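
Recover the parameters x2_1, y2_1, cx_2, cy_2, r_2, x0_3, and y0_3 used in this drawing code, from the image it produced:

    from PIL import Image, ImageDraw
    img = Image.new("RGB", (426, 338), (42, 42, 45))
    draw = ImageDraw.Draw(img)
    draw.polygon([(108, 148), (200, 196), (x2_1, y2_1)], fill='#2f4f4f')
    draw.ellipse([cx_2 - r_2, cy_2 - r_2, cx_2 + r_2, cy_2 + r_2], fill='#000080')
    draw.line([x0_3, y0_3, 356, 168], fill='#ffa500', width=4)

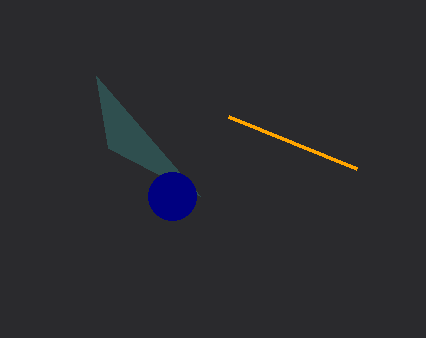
x2_1 = 96; y2_1 = 76; cx_2 = 172; cy_2 = 196; r_2 = 24; x0_3 = 228; y0_3 = 116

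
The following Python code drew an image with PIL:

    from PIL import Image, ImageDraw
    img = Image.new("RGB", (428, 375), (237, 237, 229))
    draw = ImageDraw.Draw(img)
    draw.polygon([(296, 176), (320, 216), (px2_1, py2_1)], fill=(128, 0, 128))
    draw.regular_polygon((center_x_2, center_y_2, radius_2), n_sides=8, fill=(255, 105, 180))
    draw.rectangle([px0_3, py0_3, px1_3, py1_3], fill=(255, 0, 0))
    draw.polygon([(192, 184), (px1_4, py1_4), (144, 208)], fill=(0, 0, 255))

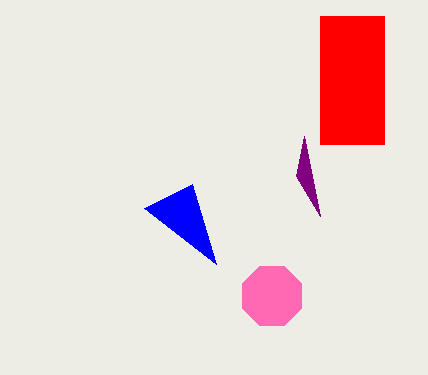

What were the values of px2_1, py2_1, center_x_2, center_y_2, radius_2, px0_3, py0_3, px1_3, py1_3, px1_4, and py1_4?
px2_1 = 304, py2_1 = 136, center_x_2 = 272, center_y_2 = 296, radius_2 = 32, px0_3 = 320, py0_3 = 16, px1_3 = 384, py1_3 = 144, px1_4 = 216, py1_4 = 264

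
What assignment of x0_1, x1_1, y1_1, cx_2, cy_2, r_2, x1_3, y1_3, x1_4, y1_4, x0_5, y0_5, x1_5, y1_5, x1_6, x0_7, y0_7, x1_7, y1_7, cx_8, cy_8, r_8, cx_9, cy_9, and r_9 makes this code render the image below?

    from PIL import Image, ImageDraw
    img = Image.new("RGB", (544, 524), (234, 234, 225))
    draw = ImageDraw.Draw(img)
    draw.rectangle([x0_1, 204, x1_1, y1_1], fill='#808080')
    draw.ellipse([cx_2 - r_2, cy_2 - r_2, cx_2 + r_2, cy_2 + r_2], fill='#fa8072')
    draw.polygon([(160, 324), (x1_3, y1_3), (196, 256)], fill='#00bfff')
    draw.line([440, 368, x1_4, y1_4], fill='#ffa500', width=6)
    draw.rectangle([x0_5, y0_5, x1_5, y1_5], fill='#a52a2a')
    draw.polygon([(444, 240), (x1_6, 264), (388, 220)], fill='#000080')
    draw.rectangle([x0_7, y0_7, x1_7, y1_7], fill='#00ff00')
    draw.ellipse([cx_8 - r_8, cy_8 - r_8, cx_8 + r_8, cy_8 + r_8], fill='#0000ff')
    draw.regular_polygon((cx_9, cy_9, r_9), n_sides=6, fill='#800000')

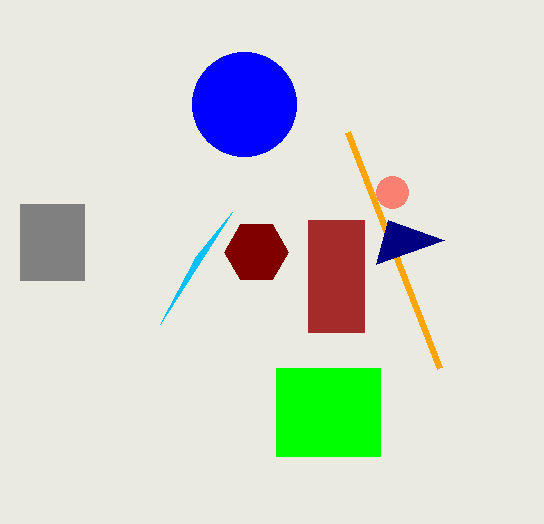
x0_1 = 20, x1_1 = 84, y1_1 = 280, cx_2 = 392, cy_2 = 192, r_2 = 16, x1_3 = 232, y1_3 = 212, x1_4 = 348, y1_4 = 132, x0_5 = 308, y0_5 = 220, x1_5 = 364, y1_5 = 332, x1_6 = 376, x0_7 = 276, y0_7 = 368, x1_7 = 380, y1_7 = 456, cx_8 = 244, cy_8 = 104, r_8 = 52, cx_9 = 256, cy_9 = 252, r_9 = 32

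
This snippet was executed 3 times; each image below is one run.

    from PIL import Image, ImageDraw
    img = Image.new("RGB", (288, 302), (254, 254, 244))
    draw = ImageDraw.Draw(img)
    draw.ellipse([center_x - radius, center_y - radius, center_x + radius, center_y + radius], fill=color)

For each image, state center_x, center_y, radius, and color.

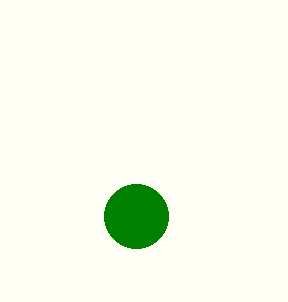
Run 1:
center_x = 136
center_y = 216
radius = 32
color = 'green'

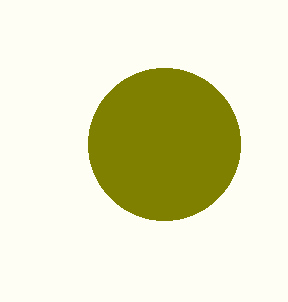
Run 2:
center_x = 164, center_y = 144, radius = 76, color = 'olive'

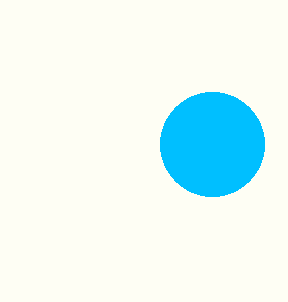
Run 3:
center_x = 212
center_y = 144
radius = 52
color = 'deepskyblue'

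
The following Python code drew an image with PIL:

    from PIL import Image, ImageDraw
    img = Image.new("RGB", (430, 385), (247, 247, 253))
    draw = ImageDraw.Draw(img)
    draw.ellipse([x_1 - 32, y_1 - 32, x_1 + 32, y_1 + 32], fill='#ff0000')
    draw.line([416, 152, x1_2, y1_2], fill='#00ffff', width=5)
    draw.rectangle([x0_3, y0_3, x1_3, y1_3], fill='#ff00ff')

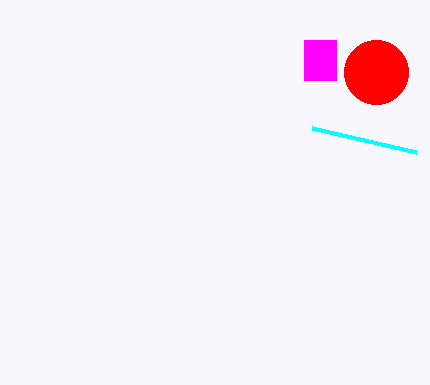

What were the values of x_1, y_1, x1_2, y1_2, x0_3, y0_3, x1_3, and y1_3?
x_1 = 376, y_1 = 72, x1_2 = 312, y1_2 = 128, x0_3 = 304, y0_3 = 40, x1_3 = 336, y1_3 = 80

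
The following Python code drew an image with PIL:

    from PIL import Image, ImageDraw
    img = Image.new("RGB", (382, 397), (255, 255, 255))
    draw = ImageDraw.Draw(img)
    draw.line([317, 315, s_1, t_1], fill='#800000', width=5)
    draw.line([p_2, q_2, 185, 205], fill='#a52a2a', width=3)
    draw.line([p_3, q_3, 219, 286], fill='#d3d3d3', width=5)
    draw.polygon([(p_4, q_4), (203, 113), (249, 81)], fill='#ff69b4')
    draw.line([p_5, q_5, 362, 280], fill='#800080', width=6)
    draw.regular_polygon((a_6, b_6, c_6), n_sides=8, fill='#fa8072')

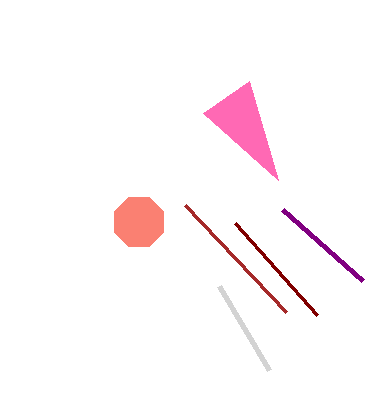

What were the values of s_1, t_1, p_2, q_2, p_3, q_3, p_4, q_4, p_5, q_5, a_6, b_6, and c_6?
s_1 = 235; t_1 = 223; p_2 = 286; q_2 = 312; p_3 = 269; q_3 = 370; p_4 = 278; q_4 = 180; p_5 = 282; q_5 = 209; a_6 = 139; b_6 = 222; c_6 = 27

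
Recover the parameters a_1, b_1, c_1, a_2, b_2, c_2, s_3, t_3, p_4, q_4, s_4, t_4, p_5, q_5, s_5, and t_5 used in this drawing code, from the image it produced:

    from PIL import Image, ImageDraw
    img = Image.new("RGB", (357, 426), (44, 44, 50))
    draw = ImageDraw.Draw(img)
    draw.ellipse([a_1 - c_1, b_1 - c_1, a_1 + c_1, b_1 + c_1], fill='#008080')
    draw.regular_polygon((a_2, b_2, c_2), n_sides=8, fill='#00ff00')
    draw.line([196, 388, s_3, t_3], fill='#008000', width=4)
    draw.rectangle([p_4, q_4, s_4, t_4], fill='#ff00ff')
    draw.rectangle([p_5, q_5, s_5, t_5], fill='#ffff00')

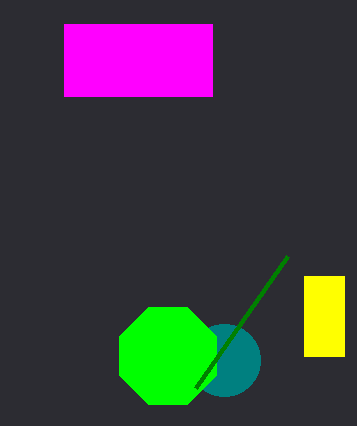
a_1 = 224, b_1 = 360, c_1 = 36, a_2 = 168, b_2 = 356, c_2 = 52, s_3 = 288, t_3 = 256, p_4 = 64, q_4 = 24, s_4 = 212, t_4 = 96, p_5 = 304, q_5 = 276, s_5 = 344, t_5 = 356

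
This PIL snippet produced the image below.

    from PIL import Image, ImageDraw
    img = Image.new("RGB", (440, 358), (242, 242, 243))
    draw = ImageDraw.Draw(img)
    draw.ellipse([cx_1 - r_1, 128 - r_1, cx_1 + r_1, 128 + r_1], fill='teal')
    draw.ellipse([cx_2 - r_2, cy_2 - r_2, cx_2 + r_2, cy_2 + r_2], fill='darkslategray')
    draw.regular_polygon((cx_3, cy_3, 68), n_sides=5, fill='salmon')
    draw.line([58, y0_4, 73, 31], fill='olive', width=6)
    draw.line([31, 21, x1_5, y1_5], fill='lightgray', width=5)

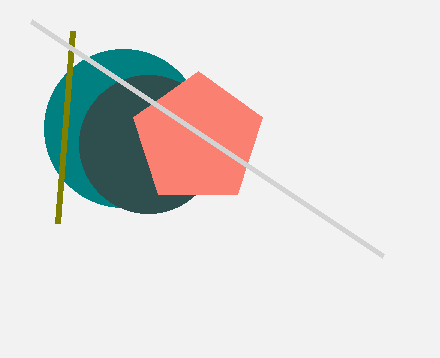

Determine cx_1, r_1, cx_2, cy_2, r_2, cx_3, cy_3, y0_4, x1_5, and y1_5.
cx_1 = 123
r_1 = 79
cx_2 = 148
cy_2 = 144
r_2 = 69
cx_3 = 198
cy_3 = 139
y0_4 = 223
x1_5 = 383
y1_5 = 256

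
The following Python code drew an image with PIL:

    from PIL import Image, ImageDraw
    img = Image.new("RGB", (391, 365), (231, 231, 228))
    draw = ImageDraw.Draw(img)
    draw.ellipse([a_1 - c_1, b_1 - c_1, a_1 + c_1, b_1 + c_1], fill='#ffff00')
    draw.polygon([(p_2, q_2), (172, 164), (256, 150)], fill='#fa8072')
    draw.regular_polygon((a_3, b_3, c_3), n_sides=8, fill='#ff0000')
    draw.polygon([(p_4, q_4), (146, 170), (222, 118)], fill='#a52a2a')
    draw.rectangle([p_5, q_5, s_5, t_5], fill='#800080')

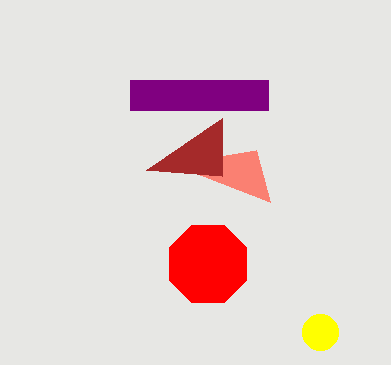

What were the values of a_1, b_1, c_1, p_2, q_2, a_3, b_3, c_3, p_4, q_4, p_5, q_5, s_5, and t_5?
a_1 = 320; b_1 = 332; c_1 = 18; p_2 = 270; q_2 = 202; a_3 = 208; b_3 = 264; c_3 = 42; p_4 = 222; q_4 = 176; p_5 = 130; q_5 = 80; s_5 = 268; t_5 = 110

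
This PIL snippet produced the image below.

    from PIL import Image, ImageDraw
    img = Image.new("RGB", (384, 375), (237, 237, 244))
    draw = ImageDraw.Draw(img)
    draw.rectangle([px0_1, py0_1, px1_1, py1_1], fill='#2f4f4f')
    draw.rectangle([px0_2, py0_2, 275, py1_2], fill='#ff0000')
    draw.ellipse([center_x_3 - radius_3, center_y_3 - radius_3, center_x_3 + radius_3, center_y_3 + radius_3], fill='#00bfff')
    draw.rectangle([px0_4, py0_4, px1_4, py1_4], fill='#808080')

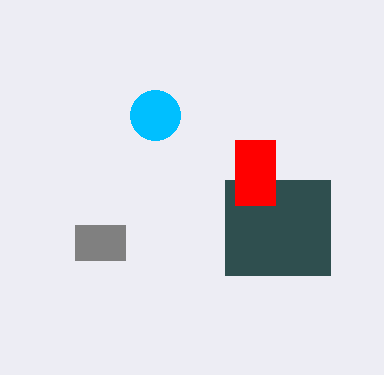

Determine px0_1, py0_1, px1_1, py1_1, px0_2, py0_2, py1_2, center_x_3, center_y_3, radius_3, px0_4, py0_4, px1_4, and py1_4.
px0_1 = 225; py0_1 = 180; px1_1 = 330; py1_1 = 275; px0_2 = 235; py0_2 = 140; py1_2 = 205; center_x_3 = 155; center_y_3 = 115; radius_3 = 25; px0_4 = 75; py0_4 = 225; px1_4 = 125; py1_4 = 260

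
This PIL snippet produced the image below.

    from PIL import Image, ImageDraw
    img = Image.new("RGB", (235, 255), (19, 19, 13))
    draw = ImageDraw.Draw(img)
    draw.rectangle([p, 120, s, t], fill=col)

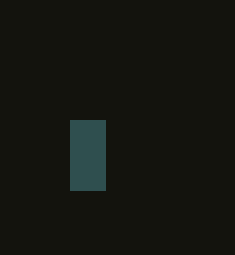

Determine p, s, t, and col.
p = 70
s = 105
t = 190
col = 'darkslategray'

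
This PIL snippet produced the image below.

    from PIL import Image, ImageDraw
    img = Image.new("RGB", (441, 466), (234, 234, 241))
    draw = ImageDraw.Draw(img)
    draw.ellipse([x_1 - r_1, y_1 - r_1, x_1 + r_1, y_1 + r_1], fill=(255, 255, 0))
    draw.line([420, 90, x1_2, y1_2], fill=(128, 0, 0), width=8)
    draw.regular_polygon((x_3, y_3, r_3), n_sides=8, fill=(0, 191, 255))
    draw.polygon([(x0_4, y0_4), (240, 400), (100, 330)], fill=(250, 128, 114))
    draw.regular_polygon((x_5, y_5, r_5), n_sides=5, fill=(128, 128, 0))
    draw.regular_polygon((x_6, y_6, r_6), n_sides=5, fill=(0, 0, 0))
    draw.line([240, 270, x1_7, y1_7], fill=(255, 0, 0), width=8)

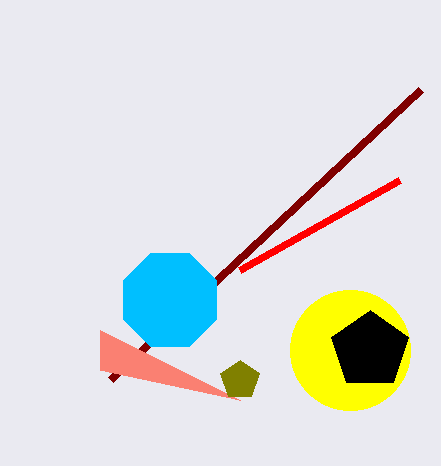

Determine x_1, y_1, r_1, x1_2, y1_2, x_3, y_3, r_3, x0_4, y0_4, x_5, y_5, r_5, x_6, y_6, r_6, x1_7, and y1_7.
x_1 = 350, y_1 = 350, r_1 = 60, x1_2 = 110, y1_2 = 380, x_3 = 170, y_3 = 300, r_3 = 50, x0_4 = 100, y0_4 = 370, x_5 = 240, y_5 = 380, r_5 = 20, x_6 = 370, y_6 = 350, r_6 = 40, x1_7 = 400, y1_7 = 180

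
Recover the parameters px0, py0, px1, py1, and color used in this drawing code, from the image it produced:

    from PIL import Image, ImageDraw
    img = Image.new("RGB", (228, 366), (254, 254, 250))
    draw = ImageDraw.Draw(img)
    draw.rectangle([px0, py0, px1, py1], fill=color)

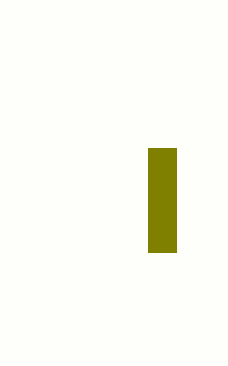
px0 = 148; py0 = 148; px1 = 176; py1 = 252; color = 'olive'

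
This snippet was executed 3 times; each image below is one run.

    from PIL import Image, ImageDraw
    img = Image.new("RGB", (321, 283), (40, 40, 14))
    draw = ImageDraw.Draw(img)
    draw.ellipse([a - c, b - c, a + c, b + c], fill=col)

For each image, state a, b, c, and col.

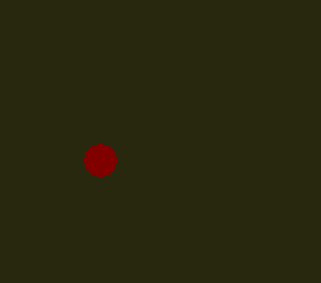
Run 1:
a = 100
b = 160
c = 16
col = 'maroon'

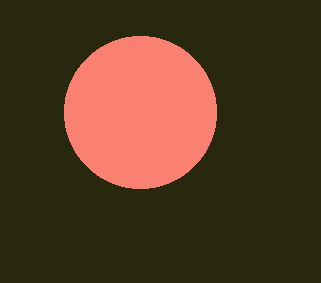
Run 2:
a = 140; b = 112; c = 76; col = 'salmon'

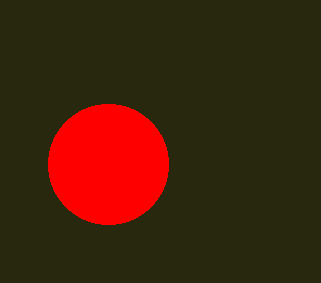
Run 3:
a = 108; b = 164; c = 60; col = 'red'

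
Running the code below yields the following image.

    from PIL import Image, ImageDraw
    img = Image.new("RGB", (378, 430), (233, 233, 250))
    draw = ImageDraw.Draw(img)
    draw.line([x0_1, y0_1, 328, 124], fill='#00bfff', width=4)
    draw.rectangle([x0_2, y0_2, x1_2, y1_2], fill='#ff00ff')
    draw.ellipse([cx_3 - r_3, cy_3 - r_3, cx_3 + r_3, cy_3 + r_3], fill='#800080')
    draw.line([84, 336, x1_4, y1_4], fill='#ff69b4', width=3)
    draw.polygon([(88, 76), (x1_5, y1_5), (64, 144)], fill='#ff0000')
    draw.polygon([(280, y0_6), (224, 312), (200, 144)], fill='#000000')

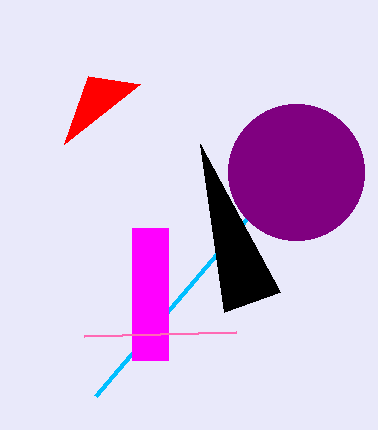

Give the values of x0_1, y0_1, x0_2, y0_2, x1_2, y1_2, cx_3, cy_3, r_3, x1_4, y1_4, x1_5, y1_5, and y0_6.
x0_1 = 96; y0_1 = 396; x0_2 = 132; y0_2 = 228; x1_2 = 168; y1_2 = 360; cx_3 = 296; cy_3 = 172; r_3 = 68; x1_4 = 236; y1_4 = 332; x1_5 = 140; y1_5 = 84; y0_6 = 292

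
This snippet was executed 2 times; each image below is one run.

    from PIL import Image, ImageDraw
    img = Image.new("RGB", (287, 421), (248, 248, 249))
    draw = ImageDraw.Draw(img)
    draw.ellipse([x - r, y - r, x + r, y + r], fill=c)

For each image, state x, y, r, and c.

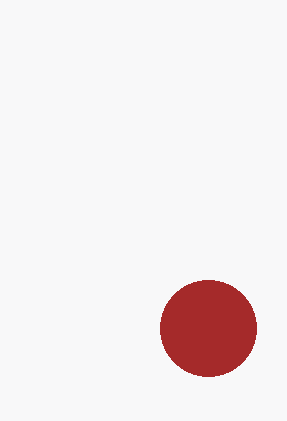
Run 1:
x = 208, y = 328, r = 48, c = 'brown'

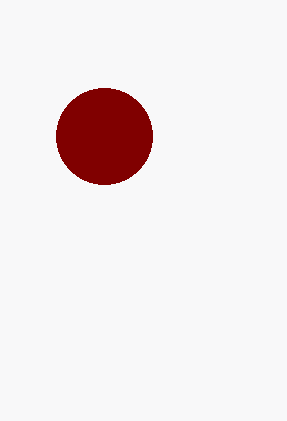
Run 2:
x = 104, y = 136, r = 48, c = 'maroon'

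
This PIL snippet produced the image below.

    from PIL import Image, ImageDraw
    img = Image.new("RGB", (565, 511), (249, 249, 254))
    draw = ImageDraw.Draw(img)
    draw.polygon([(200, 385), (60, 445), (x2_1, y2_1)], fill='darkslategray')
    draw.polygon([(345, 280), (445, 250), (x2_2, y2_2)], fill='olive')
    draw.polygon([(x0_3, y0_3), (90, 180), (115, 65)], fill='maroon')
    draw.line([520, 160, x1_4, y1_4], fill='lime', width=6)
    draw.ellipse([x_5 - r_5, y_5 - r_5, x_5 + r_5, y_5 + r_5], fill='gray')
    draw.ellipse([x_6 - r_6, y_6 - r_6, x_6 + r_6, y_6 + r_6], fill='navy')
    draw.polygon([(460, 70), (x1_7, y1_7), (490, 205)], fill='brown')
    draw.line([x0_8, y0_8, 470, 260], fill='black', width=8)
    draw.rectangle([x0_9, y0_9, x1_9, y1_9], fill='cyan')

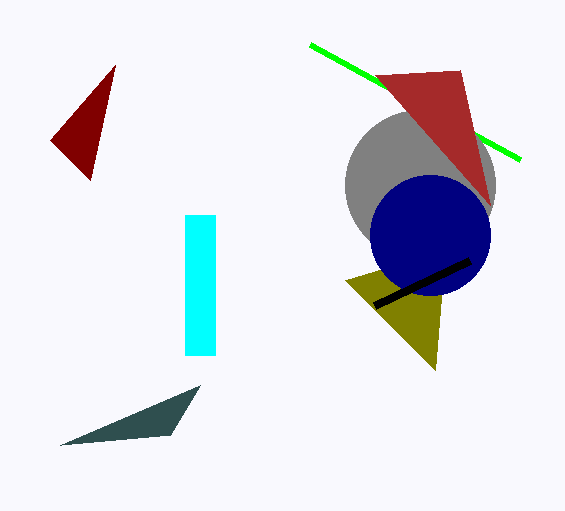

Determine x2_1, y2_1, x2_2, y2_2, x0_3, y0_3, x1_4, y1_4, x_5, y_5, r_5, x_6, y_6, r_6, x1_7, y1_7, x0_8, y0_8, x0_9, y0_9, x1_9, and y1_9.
x2_1 = 170, y2_1 = 435, x2_2 = 435, y2_2 = 370, x0_3 = 50, y0_3 = 140, x1_4 = 310, y1_4 = 45, x_5 = 420, y_5 = 185, r_5 = 75, x_6 = 430, y_6 = 235, r_6 = 60, x1_7 = 375, y1_7 = 75, x0_8 = 375, y0_8 = 305, x0_9 = 185, y0_9 = 215, x1_9 = 215, y1_9 = 355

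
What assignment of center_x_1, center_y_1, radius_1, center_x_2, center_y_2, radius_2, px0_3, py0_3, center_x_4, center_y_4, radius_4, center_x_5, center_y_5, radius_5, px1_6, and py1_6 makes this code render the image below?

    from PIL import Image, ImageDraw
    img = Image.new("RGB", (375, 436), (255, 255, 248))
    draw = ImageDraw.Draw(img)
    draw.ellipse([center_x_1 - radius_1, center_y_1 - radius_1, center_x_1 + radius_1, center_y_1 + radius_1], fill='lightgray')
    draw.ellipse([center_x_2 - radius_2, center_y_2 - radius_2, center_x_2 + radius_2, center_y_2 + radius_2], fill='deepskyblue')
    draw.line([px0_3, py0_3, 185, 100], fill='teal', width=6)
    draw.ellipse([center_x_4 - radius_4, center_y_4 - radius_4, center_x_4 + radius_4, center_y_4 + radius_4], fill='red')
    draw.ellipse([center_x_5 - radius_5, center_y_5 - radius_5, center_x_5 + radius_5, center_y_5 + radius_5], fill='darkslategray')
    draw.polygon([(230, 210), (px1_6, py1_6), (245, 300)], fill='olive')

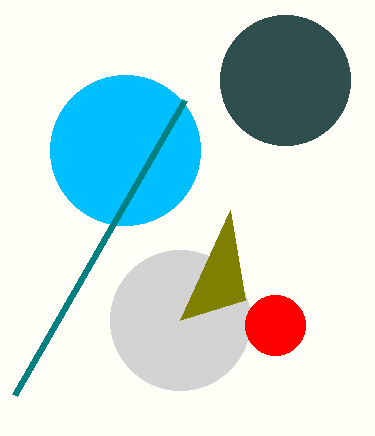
center_x_1 = 180; center_y_1 = 320; radius_1 = 70; center_x_2 = 125; center_y_2 = 150; radius_2 = 75; px0_3 = 15; py0_3 = 395; center_x_4 = 275; center_y_4 = 325; radius_4 = 30; center_x_5 = 285; center_y_5 = 80; radius_5 = 65; px1_6 = 180; py1_6 = 320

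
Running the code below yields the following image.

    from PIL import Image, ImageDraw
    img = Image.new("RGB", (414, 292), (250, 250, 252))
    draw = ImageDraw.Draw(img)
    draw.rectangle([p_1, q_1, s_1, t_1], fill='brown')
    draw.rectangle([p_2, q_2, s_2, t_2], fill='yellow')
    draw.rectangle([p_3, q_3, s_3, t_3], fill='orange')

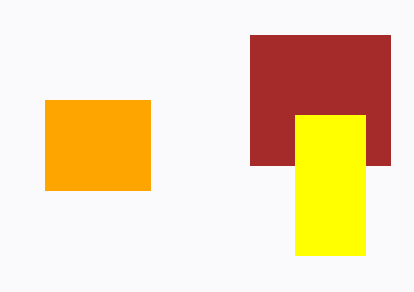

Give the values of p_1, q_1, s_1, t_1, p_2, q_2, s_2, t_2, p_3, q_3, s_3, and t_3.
p_1 = 250, q_1 = 35, s_1 = 390, t_1 = 165, p_2 = 295, q_2 = 115, s_2 = 365, t_2 = 255, p_3 = 45, q_3 = 100, s_3 = 150, t_3 = 190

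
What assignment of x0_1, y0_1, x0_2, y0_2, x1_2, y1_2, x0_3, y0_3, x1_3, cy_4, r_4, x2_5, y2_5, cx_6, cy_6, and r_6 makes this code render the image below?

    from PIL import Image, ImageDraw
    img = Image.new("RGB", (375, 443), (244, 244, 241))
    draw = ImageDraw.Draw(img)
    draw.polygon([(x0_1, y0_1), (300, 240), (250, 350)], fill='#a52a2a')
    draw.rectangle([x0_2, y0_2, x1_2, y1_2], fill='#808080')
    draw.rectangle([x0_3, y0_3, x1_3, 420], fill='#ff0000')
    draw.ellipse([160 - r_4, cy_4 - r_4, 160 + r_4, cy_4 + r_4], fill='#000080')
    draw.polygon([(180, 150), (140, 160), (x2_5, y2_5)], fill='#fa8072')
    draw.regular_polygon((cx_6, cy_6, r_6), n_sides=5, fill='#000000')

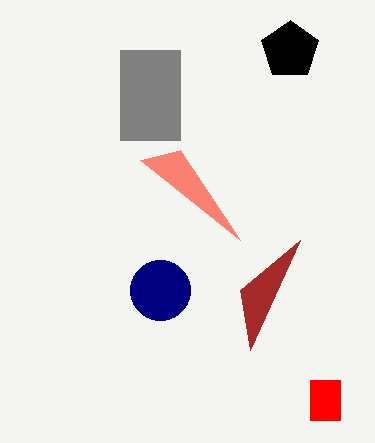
x0_1 = 240; y0_1 = 290; x0_2 = 120; y0_2 = 50; x1_2 = 180; y1_2 = 140; x0_3 = 310; y0_3 = 380; x1_3 = 340; cy_4 = 290; r_4 = 30; x2_5 = 240; y2_5 = 240; cx_6 = 290; cy_6 = 50; r_6 = 30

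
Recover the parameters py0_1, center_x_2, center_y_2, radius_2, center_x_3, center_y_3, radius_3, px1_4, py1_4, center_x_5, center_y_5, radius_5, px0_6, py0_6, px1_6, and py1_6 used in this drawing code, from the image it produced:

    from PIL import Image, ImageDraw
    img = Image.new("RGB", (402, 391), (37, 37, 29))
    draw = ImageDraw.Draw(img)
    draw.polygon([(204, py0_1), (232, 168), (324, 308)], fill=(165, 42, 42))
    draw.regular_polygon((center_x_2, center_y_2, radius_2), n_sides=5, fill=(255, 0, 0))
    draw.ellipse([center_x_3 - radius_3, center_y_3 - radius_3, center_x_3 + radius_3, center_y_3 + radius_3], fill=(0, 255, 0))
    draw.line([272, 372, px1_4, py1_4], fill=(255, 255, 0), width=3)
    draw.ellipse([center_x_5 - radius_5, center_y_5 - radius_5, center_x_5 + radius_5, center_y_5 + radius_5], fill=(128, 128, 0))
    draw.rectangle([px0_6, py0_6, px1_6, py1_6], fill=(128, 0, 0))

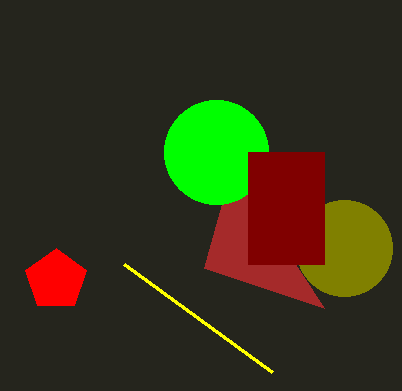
py0_1 = 268, center_x_2 = 56, center_y_2 = 280, radius_2 = 32, center_x_3 = 216, center_y_3 = 152, radius_3 = 52, px1_4 = 124, py1_4 = 264, center_x_5 = 344, center_y_5 = 248, radius_5 = 48, px0_6 = 248, py0_6 = 152, px1_6 = 324, py1_6 = 264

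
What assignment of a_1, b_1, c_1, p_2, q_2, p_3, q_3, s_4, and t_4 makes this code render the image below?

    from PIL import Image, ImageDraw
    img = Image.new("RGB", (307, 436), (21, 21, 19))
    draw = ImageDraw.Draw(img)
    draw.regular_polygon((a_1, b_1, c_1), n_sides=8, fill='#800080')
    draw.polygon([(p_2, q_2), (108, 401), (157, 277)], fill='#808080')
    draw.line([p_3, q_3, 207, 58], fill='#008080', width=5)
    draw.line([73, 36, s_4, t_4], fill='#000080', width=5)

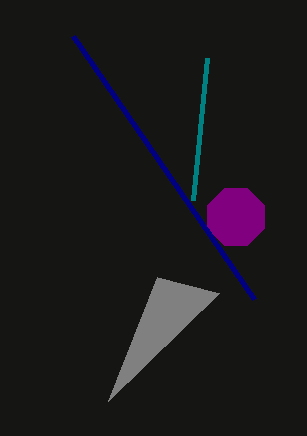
a_1 = 236, b_1 = 217, c_1 = 31, p_2 = 219, q_2 = 293, p_3 = 193, q_3 = 200, s_4 = 254, t_4 = 299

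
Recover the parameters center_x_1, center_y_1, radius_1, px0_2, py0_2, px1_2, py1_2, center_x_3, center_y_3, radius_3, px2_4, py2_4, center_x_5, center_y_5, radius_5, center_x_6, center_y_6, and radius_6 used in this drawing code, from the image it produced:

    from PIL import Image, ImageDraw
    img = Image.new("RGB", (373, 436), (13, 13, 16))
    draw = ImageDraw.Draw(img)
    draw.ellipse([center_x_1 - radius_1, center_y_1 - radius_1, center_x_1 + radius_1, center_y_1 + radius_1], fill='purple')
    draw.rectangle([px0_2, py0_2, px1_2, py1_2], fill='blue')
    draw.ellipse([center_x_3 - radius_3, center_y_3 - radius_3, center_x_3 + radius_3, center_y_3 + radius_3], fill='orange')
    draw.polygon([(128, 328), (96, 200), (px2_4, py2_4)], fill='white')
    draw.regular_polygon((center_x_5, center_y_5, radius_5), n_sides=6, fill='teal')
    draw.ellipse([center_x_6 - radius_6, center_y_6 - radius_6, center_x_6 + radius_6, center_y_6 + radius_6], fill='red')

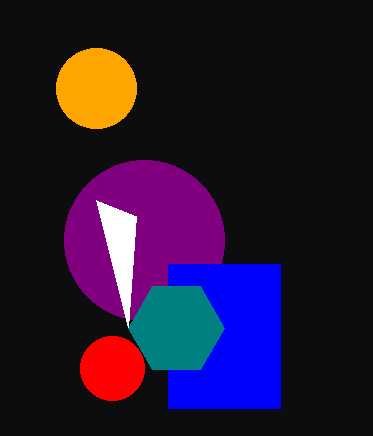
center_x_1 = 144; center_y_1 = 240; radius_1 = 80; px0_2 = 168; py0_2 = 264; px1_2 = 280; py1_2 = 408; center_x_3 = 96; center_y_3 = 88; radius_3 = 40; px2_4 = 136; py2_4 = 216; center_x_5 = 176; center_y_5 = 328; radius_5 = 48; center_x_6 = 112; center_y_6 = 368; radius_6 = 32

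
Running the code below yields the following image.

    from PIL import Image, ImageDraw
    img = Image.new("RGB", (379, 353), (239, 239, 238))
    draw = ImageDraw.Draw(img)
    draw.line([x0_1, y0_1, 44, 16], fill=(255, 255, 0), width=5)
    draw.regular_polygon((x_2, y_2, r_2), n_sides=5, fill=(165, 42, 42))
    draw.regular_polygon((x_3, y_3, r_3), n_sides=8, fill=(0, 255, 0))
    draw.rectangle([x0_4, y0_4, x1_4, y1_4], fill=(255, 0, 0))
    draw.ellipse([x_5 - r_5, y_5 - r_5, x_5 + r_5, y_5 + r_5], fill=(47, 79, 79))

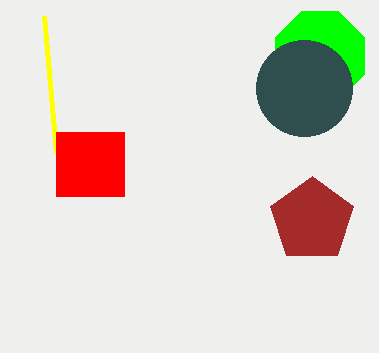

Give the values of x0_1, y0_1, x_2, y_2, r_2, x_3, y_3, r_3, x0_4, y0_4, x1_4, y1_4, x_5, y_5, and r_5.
x0_1 = 56; y0_1 = 152; x_2 = 312; y_2 = 220; r_2 = 44; x_3 = 320; y_3 = 56; r_3 = 48; x0_4 = 56; y0_4 = 132; x1_4 = 124; y1_4 = 196; x_5 = 304; y_5 = 88; r_5 = 48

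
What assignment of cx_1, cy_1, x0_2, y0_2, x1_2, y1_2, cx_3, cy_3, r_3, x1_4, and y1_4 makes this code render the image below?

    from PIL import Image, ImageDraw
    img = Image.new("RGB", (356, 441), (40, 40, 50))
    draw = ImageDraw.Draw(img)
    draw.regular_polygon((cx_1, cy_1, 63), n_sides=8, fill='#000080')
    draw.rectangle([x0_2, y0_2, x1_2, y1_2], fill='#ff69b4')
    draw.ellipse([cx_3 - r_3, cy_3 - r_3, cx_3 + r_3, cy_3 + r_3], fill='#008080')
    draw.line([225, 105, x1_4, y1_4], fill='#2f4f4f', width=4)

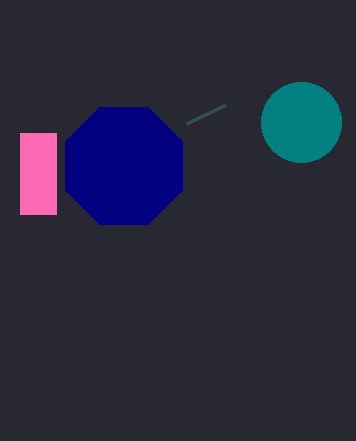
cx_1 = 124, cy_1 = 166, x0_2 = 20, y0_2 = 133, x1_2 = 56, y1_2 = 214, cx_3 = 301, cy_3 = 122, r_3 = 40, x1_4 = 186, y1_4 = 124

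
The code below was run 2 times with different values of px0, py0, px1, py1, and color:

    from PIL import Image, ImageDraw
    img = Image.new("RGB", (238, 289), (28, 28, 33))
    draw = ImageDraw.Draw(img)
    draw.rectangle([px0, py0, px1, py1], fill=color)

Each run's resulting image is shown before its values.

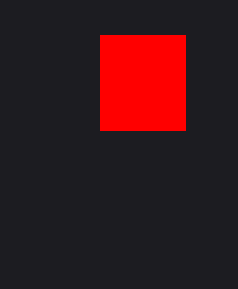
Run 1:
px0 = 100
py0 = 35
px1 = 185
py1 = 130
color = 'red'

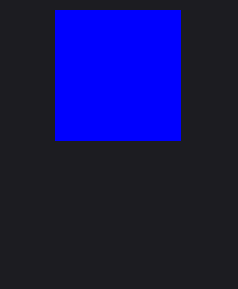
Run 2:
px0 = 55, py0 = 10, px1 = 180, py1 = 140, color = 'blue'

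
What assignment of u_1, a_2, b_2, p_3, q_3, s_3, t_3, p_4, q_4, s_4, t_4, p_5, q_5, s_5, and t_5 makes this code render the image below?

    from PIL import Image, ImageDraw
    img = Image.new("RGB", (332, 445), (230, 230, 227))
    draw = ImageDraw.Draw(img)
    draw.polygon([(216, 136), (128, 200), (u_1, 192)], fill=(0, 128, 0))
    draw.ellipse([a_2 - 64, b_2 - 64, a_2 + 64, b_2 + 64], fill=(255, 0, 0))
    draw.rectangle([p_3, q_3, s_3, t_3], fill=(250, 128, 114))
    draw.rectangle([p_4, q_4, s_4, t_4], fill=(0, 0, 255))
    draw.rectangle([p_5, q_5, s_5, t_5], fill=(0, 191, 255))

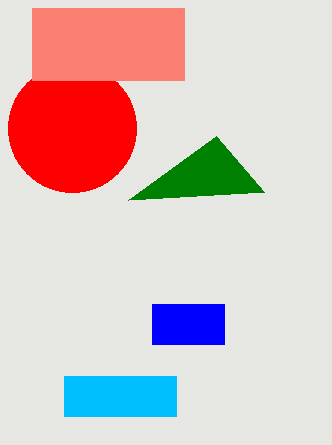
u_1 = 264, a_2 = 72, b_2 = 128, p_3 = 32, q_3 = 8, s_3 = 184, t_3 = 80, p_4 = 152, q_4 = 304, s_4 = 224, t_4 = 344, p_5 = 64, q_5 = 376, s_5 = 176, t_5 = 416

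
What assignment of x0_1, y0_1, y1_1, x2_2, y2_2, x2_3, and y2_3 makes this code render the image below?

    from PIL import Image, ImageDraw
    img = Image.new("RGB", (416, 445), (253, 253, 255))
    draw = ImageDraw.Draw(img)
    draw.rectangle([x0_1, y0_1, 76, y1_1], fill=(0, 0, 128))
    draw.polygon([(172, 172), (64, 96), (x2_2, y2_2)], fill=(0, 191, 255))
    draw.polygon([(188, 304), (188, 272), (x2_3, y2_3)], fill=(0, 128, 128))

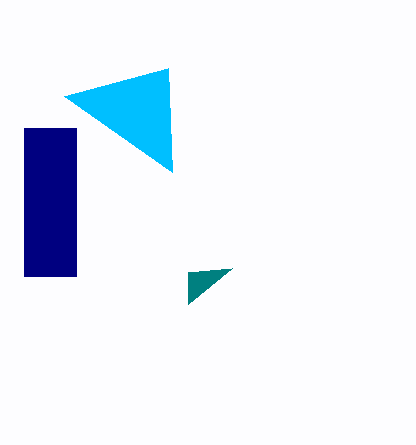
x0_1 = 24, y0_1 = 128, y1_1 = 276, x2_2 = 168, y2_2 = 68, x2_3 = 232, y2_3 = 268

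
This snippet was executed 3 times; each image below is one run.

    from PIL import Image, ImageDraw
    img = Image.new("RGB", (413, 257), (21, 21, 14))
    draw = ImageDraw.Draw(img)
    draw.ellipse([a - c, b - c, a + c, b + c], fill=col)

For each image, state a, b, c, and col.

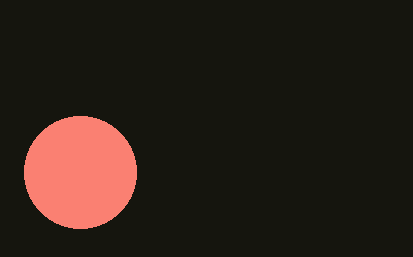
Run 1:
a = 80, b = 172, c = 56, col = 'salmon'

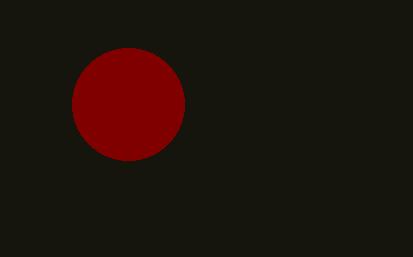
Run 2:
a = 128, b = 104, c = 56, col = 'maroon'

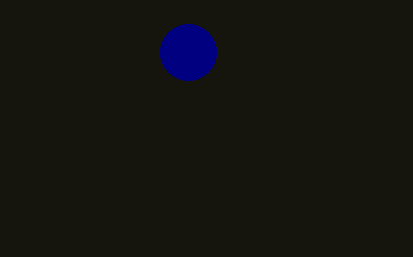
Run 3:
a = 188, b = 52, c = 28, col = 'navy'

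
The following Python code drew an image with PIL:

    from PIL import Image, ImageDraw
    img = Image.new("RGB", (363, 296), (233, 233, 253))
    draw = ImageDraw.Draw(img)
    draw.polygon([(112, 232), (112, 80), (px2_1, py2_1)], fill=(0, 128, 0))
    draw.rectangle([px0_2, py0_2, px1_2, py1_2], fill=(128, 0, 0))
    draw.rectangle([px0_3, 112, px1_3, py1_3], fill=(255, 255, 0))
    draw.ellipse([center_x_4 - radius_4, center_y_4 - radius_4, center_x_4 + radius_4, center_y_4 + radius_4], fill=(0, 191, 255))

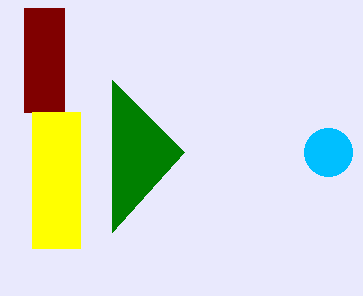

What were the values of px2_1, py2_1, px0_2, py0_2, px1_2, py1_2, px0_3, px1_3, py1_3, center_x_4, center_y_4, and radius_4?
px2_1 = 184
py2_1 = 152
px0_2 = 24
py0_2 = 8
px1_2 = 64
py1_2 = 112
px0_3 = 32
px1_3 = 80
py1_3 = 248
center_x_4 = 328
center_y_4 = 152
radius_4 = 24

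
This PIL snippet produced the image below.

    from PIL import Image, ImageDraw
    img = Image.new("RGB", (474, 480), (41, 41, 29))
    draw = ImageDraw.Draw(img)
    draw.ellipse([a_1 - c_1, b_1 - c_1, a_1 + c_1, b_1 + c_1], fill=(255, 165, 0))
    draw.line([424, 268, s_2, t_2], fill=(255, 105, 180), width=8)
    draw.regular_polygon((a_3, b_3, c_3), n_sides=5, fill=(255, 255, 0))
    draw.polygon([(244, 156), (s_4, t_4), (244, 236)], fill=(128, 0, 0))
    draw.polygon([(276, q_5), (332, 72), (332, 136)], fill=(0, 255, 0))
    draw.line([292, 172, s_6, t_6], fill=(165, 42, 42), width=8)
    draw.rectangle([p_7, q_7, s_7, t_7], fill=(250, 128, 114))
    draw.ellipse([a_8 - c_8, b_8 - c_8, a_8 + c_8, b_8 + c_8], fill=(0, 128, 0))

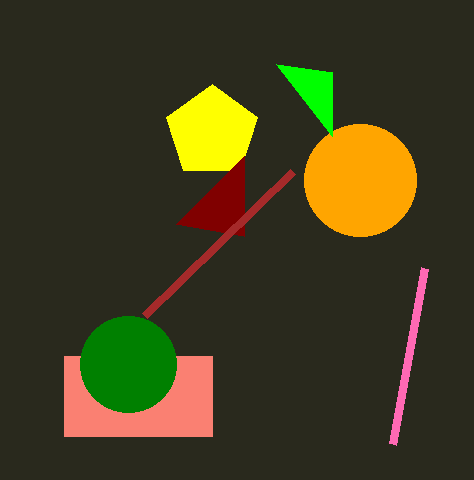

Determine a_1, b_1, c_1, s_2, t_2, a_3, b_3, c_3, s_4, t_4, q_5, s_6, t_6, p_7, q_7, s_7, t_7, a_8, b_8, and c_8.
a_1 = 360; b_1 = 180; c_1 = 56; s_2 = 392; t_2 = 444; a_3 = 212; b_3 = 132; c_3 = 48; s_4 = 176; t_4 = 224; q_5 = 64; s_6 = 144; t_6 = 316; p_7 = 64; q_7 = 356; s_7 = 212; t_7 = 436; a_8 = 128; b_8 = 364; c_8 = 48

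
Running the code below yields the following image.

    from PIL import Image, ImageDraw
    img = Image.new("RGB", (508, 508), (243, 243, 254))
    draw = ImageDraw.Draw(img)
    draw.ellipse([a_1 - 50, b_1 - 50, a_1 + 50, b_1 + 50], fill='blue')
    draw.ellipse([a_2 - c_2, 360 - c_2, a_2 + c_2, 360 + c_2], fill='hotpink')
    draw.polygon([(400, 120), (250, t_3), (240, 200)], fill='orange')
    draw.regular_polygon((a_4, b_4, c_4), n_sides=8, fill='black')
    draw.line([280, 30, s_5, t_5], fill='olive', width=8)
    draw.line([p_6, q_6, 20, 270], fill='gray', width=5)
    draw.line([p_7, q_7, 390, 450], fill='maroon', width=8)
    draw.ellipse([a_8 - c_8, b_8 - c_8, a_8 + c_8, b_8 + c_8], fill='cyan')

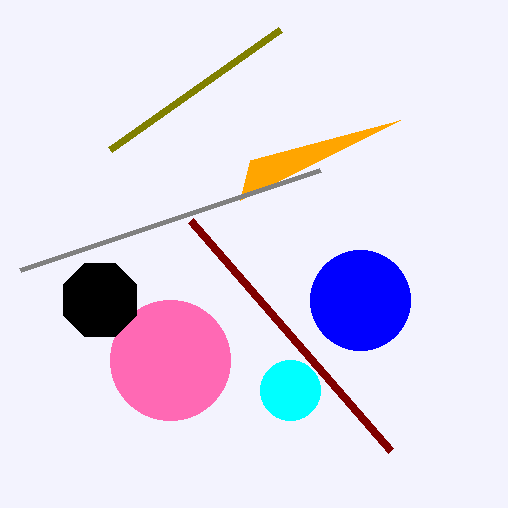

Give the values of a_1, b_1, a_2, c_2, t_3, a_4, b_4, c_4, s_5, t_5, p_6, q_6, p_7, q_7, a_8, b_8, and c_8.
a_1 = 360
b_1 = 300
a_2 = 170
c_2 = 60
t_3 = 160
a_4 = 100
b_4 = 300
c_4 = 40
s_5 = 110
t_5 = 150
p_6 = 320
q_6 = 170
p_7 = 190
q_7 = 220
a_8 = 290
b_8 = 390
c_8 = 30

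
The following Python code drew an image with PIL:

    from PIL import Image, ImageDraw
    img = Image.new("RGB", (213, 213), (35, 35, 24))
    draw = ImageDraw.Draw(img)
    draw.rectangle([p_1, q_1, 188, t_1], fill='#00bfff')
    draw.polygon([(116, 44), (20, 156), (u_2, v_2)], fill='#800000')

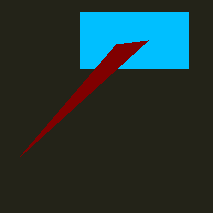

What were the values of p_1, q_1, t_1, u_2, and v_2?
p_1 = 80; q_1 = 12; t_1 = 68; u_2 = 148; v_2 = 40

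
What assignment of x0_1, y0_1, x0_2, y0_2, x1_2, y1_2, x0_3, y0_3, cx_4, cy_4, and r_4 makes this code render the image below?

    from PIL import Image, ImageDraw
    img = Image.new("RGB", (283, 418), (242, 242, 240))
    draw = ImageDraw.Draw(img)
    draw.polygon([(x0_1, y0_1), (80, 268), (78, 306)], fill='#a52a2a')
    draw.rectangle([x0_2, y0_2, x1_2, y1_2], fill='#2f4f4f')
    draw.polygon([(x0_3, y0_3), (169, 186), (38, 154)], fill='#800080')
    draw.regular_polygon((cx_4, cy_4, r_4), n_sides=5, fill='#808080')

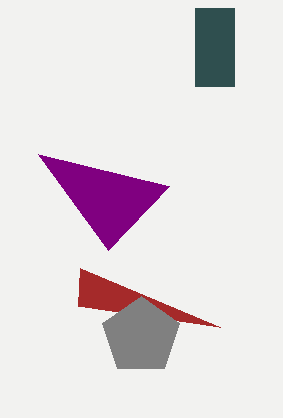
x0_1 = 220
y0_1 = 327
x0_2 = 195
y0_2 = 8
x1_2 = 234
y1_2 = 86
x0_3 = 108
y0_3 = 250
cx_4 = 141
cy_4 = 336
r_4 = 40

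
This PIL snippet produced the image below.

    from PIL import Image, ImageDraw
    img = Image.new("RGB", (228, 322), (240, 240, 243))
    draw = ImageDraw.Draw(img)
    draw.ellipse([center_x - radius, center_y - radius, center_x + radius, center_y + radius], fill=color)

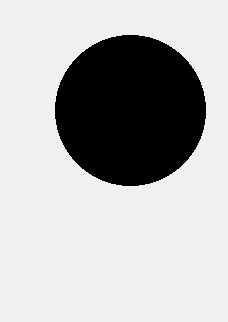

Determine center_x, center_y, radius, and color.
center_x = 130; center_y = 110; radius = 75; color = 'black'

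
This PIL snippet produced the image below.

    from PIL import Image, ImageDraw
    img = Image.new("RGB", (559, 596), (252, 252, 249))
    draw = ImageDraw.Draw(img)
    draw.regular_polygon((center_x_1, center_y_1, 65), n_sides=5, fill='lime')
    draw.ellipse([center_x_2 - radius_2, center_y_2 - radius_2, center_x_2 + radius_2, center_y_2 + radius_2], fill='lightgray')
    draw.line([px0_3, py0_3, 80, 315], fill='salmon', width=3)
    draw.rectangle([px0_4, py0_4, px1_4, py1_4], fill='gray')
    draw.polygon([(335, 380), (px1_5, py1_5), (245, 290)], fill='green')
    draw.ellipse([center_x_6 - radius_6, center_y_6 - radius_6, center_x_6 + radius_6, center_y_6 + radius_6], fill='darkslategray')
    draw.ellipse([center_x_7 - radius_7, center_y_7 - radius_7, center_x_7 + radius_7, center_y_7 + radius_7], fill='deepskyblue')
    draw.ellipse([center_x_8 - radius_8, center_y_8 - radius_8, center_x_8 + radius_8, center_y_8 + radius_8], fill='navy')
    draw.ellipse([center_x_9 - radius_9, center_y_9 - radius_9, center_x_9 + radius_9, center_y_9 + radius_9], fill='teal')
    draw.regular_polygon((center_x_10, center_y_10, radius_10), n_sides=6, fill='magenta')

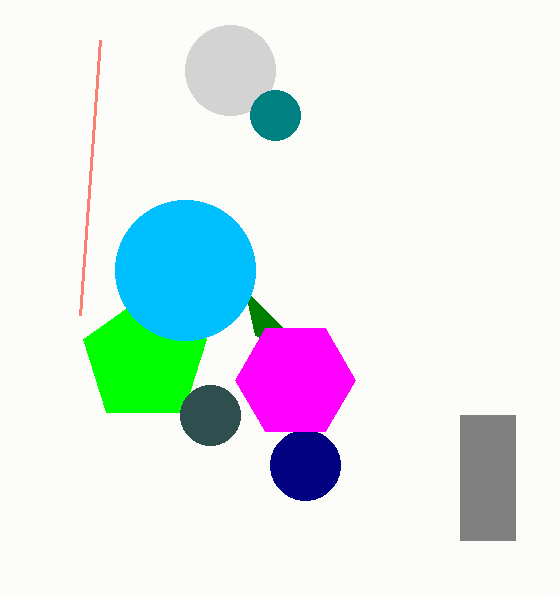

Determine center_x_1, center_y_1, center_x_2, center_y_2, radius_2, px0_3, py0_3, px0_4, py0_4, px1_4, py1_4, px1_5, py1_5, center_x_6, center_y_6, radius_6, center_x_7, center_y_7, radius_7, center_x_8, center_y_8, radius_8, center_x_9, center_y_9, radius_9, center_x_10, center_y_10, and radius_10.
center_x_1 = 145; center_y_1 = 360; center_x_2 = 230; center_y_2 = 70; radius_2 = 45; px0_3 = 100; py0_3 = 40; px0_4 = 460; py0_4 = 415; px1_4 = 515; py1_4 = 540; px1_5 = 255; py1_5 = 335; center_x_6 = 210; center_y_6 = 415; radius_6 = 30; center_x_7 = 185; center_y_7 = 270; radius_7 = 70; center_x_8 = 305; center_y_8 = 465; radius_8 = 35; center_x_9 = 275; center_y_9 = 115; radius_9 = 25; center_x_10 = 295; center_y_10 = 380; radius_10 = 60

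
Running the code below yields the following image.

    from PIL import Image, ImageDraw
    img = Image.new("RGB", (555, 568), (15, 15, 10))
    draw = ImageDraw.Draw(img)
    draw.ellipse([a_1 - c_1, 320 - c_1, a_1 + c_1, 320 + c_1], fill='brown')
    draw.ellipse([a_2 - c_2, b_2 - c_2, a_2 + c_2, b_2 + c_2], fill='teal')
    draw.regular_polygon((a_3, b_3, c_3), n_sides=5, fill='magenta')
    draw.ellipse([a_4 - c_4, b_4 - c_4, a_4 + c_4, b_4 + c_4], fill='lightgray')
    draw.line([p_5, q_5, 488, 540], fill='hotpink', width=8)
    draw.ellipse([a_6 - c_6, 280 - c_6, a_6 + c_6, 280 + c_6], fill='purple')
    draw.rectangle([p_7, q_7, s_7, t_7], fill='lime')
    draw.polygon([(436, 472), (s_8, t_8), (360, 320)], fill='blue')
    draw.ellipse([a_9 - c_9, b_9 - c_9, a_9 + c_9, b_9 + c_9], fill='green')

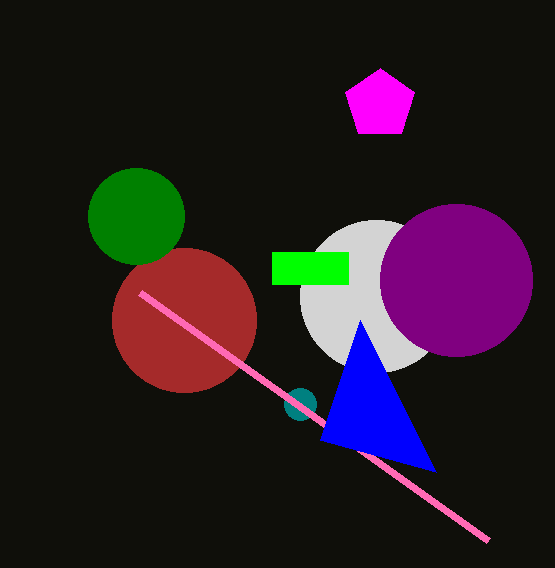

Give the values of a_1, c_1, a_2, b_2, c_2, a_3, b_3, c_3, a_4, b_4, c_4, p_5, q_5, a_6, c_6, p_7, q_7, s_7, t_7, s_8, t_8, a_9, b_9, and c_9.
a_1 = 184; c_1 = 72; a_2 = 300; b_2 = 404; c_2 = 16; a_3 = 380; b_3 = 104; c_3 = 36; a_4 = 376; b_4 = 296; c_4 = 76; p_5 = 140; q_5 = 292; a_6 = 456; c_6 = 76; p_7 = 272; q_7 = 252; s_7 = 348; t_7 = 284; s_8 = 320; t_8 = 440; a_9 = 136; b_9 = 216; c_9 = 48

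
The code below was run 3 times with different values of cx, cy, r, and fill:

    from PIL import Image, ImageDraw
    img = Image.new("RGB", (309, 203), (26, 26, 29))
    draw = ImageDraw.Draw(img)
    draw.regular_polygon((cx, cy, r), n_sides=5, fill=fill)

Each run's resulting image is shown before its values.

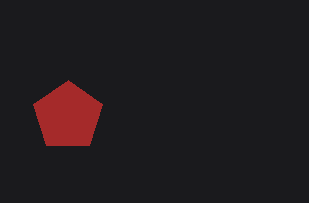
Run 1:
cx = 68, cy = 116, r = 36, fill = 'brown'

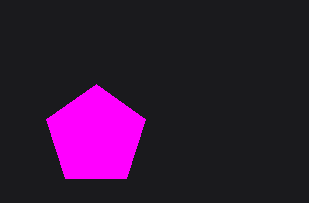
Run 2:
cx = 96, cy = 136, r = 52, fill = 'magenta'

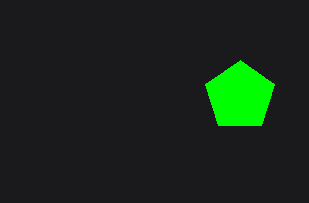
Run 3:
cx = 240; cy = 96; r = 36; fill = 'lime'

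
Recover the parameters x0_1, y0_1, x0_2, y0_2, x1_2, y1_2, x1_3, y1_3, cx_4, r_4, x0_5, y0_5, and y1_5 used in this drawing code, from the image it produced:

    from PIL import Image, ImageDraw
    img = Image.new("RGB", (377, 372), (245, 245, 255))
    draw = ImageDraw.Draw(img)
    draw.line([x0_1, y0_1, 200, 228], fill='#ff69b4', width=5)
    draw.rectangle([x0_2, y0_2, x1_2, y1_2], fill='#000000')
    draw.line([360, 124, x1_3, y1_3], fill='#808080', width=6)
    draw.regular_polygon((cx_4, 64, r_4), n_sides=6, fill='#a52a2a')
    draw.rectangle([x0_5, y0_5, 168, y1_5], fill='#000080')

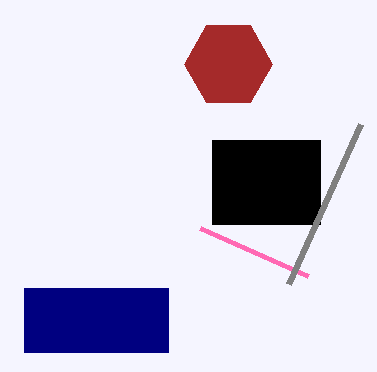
x0_1 = 308; y0_1 = 276; x0_2 = 212; y0_2 = 140; x1_2 = 320; y1_2 = 224; x1_3 = 288; y1_3 = 284; cx_4 = 228; r_4 = 44; x0_5 = 24; y0_5 = 288; y1_5 = 352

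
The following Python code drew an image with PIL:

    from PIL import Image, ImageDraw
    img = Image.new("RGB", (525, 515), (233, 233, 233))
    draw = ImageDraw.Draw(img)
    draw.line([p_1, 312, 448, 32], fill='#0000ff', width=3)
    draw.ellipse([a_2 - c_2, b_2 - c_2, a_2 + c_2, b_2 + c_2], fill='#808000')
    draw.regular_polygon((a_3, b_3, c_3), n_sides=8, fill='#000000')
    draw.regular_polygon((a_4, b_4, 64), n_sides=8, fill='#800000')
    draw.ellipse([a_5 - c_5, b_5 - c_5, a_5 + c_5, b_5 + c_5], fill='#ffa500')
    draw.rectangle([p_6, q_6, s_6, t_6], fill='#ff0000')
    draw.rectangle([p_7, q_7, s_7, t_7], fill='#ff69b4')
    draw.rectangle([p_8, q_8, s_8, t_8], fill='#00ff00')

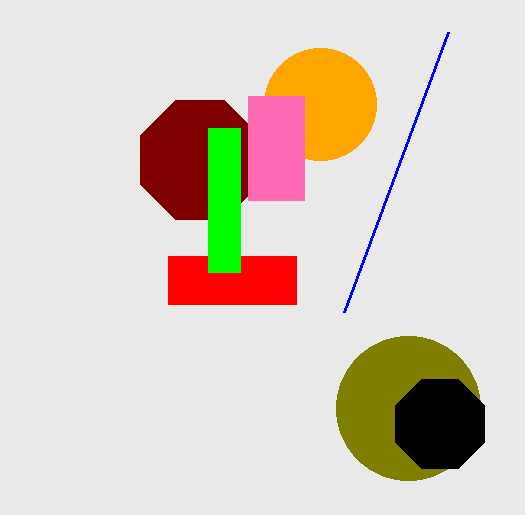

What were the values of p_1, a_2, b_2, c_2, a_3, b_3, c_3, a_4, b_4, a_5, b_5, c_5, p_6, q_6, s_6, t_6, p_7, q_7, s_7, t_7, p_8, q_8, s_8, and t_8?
p_1 = 344
a_2 = 408
b_2 = 408
c_2 = 72
a_3 = 440
b_3 = 424
c_3 = 48
a_4 = 200
b_4 = 160
a_5 = 320
b_5 = 104
c_5 = 56
p_6 = 168
q_6 = 256
s_6 = 296
t_6 = 304
p_7 = 248
q_7 = 96
s_7 = 304
t_7 = 200
p_8 = 208
q_8 = 128
s_8 = 240
t_8 = 272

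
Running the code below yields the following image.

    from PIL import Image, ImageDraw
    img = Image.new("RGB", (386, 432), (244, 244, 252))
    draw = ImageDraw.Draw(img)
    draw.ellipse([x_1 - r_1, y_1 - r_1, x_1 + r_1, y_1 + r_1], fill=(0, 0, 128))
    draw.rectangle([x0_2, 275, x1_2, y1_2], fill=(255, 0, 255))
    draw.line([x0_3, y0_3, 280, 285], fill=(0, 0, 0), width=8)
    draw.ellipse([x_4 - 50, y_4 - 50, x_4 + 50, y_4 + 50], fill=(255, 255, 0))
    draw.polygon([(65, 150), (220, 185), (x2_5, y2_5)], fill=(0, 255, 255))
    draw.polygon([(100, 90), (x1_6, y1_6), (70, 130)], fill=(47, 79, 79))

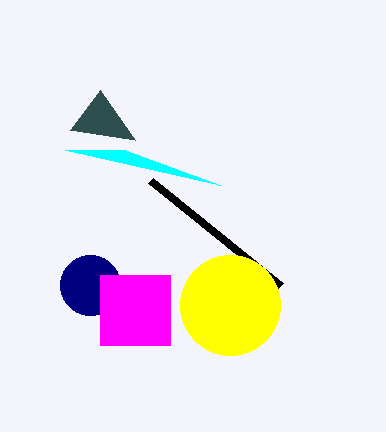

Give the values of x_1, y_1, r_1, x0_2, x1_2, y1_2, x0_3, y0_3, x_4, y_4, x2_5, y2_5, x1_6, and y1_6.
x_1 = 90, y_1 = 285, r_1 = 30, x0_2 = 100, x1_2 = 170, y1_2 = 345, x0_3 = 150, y0_3 = 180, x_4 = 230, y_4 = 305, x2_5 = 125, y2_5 = 150, x1_6 = 135, y1_6 = 140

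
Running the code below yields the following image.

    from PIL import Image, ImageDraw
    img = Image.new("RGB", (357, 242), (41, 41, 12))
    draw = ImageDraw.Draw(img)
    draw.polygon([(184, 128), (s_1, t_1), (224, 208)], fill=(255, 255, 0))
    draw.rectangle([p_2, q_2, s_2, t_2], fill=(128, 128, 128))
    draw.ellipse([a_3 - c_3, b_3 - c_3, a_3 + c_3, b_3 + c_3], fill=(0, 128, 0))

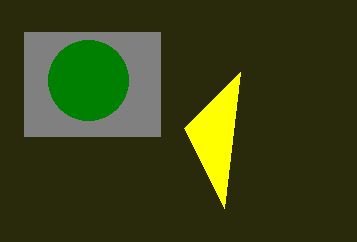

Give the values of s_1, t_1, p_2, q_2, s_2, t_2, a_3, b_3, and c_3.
s_1 = 240
t_1 = 72
p_2 = 24
q_2 = 32
s_2 = 160
t_2 = 136
a_3 = 88
b_3 = 80
c_3 = 40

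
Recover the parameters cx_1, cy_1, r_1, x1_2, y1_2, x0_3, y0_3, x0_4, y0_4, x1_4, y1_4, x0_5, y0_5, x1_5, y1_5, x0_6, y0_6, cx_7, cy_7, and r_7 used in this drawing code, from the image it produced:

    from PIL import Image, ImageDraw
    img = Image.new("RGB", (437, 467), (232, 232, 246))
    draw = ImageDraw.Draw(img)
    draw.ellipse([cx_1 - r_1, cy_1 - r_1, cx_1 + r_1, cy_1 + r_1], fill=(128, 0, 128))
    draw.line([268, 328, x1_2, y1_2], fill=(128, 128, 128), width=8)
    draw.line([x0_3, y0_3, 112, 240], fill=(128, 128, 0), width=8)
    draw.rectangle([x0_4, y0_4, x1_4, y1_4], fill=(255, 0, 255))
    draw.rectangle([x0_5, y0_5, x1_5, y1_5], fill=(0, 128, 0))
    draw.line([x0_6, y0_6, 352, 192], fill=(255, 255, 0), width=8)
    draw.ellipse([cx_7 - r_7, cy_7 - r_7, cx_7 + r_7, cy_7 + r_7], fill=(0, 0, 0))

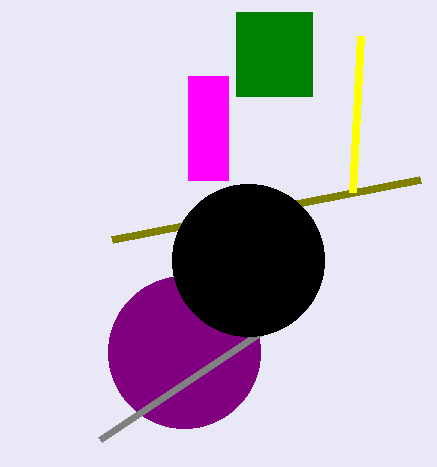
cx_1 = 184, cy_1 = 352, r_1 = 76, x1_2 = 100, y1_2 = 440, x0_3 = 420, y0_3 = 180, x0_4 = 188, y0_4 = 76, x1_4 = 228, y1_4 = 180, x0_5 = 236, y0_5 = 12, x1_5 = 312, y1_5 = 96, x0_6 = 360, y0_6 = 36, cx_7 = 248, cy_7 = 260, r_7 = 76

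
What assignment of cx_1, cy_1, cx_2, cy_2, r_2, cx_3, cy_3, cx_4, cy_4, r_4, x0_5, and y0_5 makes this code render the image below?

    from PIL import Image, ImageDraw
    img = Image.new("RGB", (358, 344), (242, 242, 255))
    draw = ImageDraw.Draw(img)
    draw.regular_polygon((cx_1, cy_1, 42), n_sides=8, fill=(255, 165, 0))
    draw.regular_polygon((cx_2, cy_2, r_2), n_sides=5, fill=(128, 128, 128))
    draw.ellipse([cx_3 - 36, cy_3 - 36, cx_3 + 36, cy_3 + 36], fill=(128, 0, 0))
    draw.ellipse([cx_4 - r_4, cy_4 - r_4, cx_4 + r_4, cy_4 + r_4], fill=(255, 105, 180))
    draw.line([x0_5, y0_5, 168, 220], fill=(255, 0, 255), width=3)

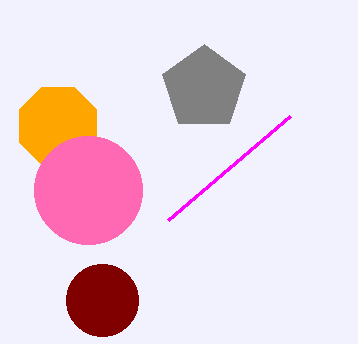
cx_1 = 58, cy_1 = 126, cx_2 = 204, cy_2 = 88, r_2 = 44, cx_3 = 102, cy_3 = 300, cx_4 = 88, cy_4 = 190, r_4 = 54, x0_5 = 290, y0_5 = 116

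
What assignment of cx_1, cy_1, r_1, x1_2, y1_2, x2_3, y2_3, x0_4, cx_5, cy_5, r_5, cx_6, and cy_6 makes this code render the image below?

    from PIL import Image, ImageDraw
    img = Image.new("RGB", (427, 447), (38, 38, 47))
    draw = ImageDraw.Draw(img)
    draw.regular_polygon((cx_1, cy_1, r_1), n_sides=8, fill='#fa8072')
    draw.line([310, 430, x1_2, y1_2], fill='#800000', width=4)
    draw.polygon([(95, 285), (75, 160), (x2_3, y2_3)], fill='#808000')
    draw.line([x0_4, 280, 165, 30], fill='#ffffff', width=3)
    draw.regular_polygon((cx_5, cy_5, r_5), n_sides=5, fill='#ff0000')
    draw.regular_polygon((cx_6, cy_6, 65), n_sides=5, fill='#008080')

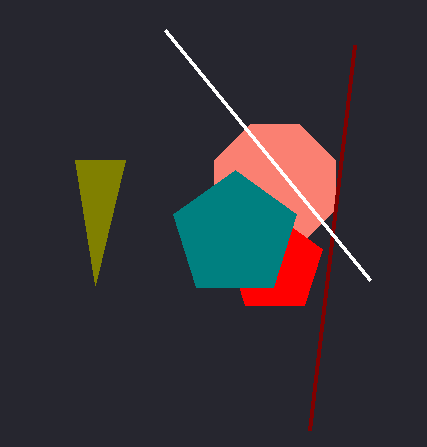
cx_1 = 275
cy_1 = 185
r_1 = 65
x1_2 = 355
y1_2 = 45
x2_3 = 125
y2_3 = 160
x0_4 = 370
cx_5 = 275
cy_5 = 265
r_5 = 50
cx_6 = 235
cy_6 = 235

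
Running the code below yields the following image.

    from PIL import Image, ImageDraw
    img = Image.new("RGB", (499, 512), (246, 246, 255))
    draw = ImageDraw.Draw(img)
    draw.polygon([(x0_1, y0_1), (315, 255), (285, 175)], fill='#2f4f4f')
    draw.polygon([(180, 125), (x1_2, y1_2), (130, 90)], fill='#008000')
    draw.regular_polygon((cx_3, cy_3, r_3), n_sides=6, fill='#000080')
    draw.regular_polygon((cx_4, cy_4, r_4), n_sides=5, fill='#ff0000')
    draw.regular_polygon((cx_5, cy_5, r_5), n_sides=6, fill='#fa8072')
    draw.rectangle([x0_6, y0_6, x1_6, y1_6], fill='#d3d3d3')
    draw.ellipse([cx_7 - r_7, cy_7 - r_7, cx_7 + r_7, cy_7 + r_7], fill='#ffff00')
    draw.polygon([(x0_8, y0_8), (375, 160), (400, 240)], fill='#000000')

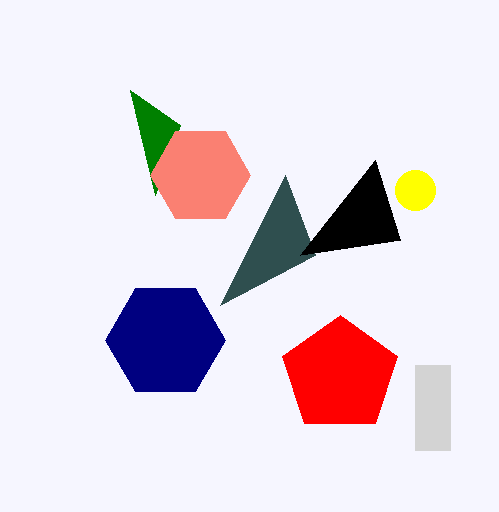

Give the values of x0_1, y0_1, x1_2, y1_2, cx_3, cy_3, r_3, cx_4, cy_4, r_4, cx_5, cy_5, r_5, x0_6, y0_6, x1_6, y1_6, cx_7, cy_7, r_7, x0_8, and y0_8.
x0_1 = 220
y0_1 = 305
x1_2 = 155
y1_2 = 195
cx_3 = 165
cy_3 = 340
r_3 = 60
cx_4 = 340
cy_4 = 375
r_4 = 60
cx_5 = 200
cy_5 = 175
r_5 = 50
x0_6 = 415
y0_6 = 365
x1_6 = 450
y1_6 = 450
cx_7 = 415
cy_7 = 190
r_7 = 20
x0_8 = 300
y0_8 = 255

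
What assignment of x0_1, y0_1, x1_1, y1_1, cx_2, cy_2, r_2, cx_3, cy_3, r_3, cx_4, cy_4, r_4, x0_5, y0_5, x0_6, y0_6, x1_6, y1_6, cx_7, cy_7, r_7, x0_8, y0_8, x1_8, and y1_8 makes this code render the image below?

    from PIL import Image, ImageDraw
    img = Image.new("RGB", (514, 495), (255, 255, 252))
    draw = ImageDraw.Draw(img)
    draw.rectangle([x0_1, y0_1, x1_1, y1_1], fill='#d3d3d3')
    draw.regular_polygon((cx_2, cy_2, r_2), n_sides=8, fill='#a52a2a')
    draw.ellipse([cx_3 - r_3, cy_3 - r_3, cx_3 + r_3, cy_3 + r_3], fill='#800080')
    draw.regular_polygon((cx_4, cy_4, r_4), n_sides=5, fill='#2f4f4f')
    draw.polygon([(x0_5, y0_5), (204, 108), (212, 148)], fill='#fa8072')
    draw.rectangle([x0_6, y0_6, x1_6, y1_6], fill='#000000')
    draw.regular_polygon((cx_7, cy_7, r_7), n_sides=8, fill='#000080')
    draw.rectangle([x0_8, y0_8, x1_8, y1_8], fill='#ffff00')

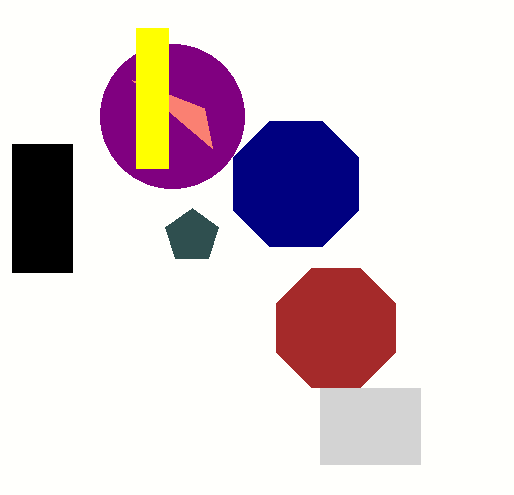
x0_1 = 320, y0_1 = 388, x1_1 = 420, y1_1 = 464, cx_2 = 336, cy_2 = 328, r_2 = 64, cx_3 = 172, cy_3 = 116, r_3 = 72, cx_4 = 192, cy_4 = 236, r_4 = 28, x0_5 = 132, y0_5 = 80, x0_6 = 12, y0_6 = 144, x1_6 = 72, y1_6 = 272, cx_7 = 296, cy_7 = 184, r_7 = 68, x0_8 = 136, y0_8 = 28, x1_8 = 168, y1_8 = 168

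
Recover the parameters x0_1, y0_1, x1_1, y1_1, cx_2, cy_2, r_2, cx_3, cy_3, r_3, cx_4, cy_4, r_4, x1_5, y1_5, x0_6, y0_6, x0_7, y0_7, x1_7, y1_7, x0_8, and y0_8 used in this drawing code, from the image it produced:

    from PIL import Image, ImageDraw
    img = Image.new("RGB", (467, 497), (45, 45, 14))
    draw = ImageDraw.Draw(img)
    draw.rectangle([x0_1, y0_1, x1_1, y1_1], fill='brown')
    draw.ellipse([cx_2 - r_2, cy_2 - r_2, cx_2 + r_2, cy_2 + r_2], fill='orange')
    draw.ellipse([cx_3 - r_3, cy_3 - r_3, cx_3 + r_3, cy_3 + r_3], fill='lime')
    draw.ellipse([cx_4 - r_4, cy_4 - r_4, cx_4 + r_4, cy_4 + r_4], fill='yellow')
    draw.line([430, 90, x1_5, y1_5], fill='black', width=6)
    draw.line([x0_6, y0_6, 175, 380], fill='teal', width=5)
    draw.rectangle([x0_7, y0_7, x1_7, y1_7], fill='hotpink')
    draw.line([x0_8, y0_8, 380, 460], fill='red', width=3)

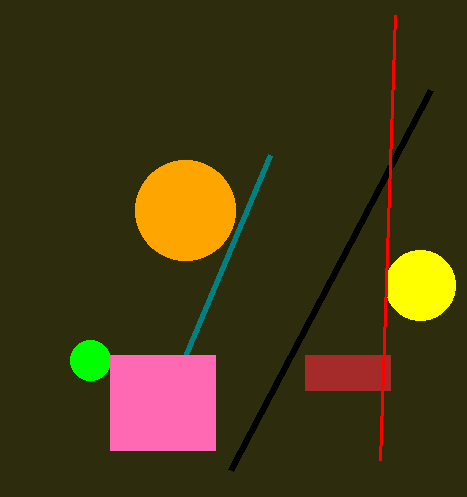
x0_1 = 305, y0_1 = 355, x1_1 = 390, y1_1 = 390, cx_2 = 185, cy_2 = 210, r_2 = 50, cx_3 = 90, cy_3 = 360, r_3 = 20, cx_4 = 420, cy_4 = 285, r_4 = 35, x1_5 = 230, y1_5 = 470, x0_6 = 270, y0_6 = 155, x0_7 = 110, y0_7 = 355, x1_7 = 215, y1_7 = 450, x0_8 = 395, y0_8 = 15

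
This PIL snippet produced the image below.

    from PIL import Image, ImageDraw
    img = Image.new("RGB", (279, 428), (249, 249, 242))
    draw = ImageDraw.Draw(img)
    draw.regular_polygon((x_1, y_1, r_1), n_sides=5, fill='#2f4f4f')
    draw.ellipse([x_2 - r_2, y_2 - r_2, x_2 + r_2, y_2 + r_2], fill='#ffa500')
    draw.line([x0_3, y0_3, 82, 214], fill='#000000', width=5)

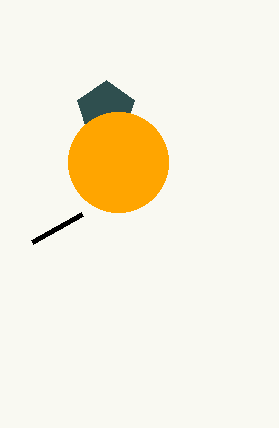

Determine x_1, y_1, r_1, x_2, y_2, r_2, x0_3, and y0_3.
x_1 = 106
y_1 = 110
r_1 = 30
x_2 = 118
y_2 = 162
r_2 = 50
x0_3 = 32
y0_3 = 242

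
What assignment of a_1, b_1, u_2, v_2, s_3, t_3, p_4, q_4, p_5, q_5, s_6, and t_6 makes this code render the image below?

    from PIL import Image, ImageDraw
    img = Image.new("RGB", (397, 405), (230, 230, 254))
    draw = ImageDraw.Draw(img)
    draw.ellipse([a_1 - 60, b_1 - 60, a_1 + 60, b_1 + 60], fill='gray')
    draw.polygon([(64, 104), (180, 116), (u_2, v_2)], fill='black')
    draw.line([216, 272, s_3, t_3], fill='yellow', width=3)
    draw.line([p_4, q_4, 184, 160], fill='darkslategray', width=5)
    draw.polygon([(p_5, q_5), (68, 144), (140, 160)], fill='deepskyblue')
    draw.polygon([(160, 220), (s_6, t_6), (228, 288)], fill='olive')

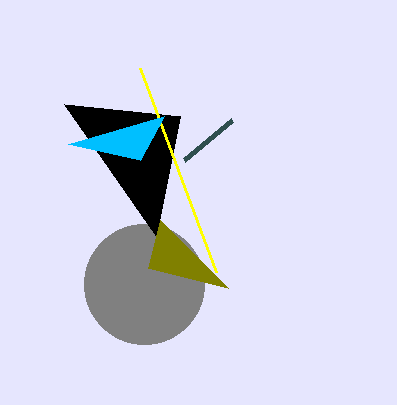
a_1 = 144, b_1 = 284, u_2 = 156, v_2 = 236, s_3 = 140, t_3 = 68, p_4 = 232, q_4 = 120, p_5 = 164, q_5 = 116, s_6 = 148, t_6 = 268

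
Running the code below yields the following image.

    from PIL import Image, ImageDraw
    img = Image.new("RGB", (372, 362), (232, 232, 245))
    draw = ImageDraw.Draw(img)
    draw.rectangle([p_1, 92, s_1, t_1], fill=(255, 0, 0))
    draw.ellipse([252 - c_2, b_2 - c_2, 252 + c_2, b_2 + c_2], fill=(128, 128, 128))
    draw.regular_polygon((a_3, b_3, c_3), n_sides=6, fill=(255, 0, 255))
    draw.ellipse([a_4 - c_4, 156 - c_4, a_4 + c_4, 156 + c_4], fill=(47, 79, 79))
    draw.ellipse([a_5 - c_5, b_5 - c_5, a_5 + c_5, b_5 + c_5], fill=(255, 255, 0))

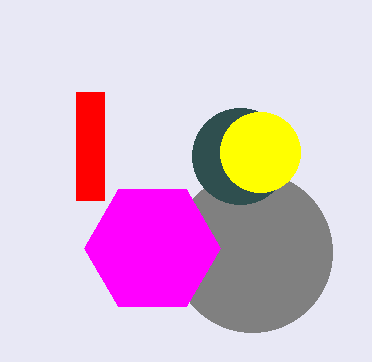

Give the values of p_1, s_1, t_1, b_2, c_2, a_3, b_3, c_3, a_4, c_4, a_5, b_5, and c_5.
p_1 = 76, s_1 = 104, t_1 = 200, b_2 = 252, c_2 = 80, a_3 = 152, b_3 = 248, c_3 = 68, a_4 = 240, c_4 = 48, a_5 = 260, b_5 = 152, c_5 = 40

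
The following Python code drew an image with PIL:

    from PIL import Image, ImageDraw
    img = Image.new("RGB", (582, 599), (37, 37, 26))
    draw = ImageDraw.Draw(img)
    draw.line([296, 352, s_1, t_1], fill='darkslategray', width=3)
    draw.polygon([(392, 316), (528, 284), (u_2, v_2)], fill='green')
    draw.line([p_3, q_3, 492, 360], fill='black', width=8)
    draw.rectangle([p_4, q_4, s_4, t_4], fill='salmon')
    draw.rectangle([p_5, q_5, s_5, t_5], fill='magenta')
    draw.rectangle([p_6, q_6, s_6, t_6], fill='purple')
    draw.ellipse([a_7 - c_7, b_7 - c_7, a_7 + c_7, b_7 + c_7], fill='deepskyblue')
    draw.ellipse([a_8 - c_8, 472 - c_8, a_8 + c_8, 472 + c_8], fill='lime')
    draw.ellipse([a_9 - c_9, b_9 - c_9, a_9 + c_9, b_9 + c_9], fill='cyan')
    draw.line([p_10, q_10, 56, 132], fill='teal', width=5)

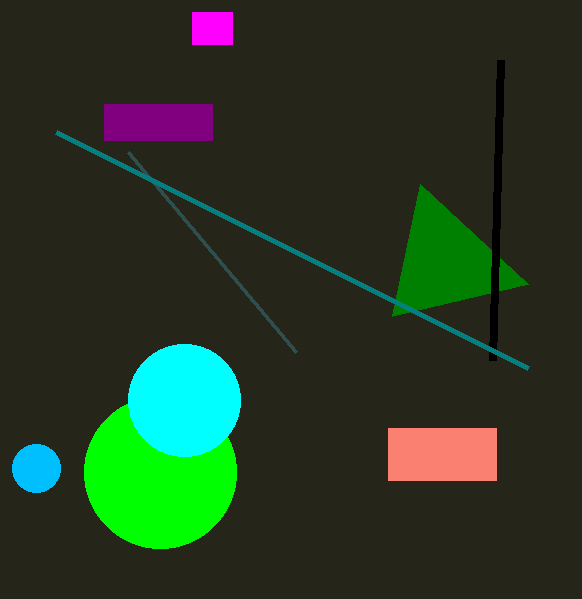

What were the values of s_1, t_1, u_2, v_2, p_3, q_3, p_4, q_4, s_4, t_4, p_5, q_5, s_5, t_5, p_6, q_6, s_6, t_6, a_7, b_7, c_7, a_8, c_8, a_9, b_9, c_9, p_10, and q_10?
s_1 = 128
t_1 = 152
u_2 = 420
v_2 = 184
p_3 = 500
q_3 = 60
p_4 = 388
q_4 = 428
s_4 = 496
t_4 = 480
p_5 = 192
q_5 = 12
s_5 = 232
t_5 = 44
p_6 = 104
q_6 = 104
s_6 = 212
t_6 = 140
a_7 = 36
b_7 = 468
c_7 = 24
a_8 = 160
c_8 = 76
a_9 = 184
b_9 = 400
c_9 = 56
p_10 = 528
q_10 = 368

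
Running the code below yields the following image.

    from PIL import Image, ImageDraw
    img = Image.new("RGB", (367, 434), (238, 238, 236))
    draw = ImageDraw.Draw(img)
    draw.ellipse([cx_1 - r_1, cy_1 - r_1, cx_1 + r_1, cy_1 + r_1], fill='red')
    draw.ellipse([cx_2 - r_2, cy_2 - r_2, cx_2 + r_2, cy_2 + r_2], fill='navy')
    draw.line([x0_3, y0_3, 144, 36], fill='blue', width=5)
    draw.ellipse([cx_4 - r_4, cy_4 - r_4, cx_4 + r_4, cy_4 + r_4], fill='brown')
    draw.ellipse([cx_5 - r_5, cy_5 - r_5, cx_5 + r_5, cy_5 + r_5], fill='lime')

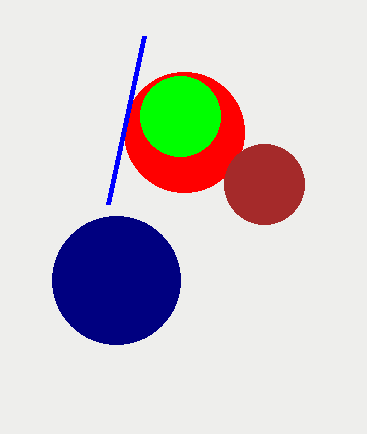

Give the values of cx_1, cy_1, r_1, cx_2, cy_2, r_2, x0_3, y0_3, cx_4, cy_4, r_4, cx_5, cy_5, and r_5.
cx_1 = 184, cy_1 = 132, r_1 = 60, cx_2 = 116, cy_2 = 280, r_2 = 64, x0_3 = 108, y0_3 = 204, cx_4 = 264, cy_4 = 184, r_4 = 40, cx_5 = 180, cy_5 = 116, r_5 = 40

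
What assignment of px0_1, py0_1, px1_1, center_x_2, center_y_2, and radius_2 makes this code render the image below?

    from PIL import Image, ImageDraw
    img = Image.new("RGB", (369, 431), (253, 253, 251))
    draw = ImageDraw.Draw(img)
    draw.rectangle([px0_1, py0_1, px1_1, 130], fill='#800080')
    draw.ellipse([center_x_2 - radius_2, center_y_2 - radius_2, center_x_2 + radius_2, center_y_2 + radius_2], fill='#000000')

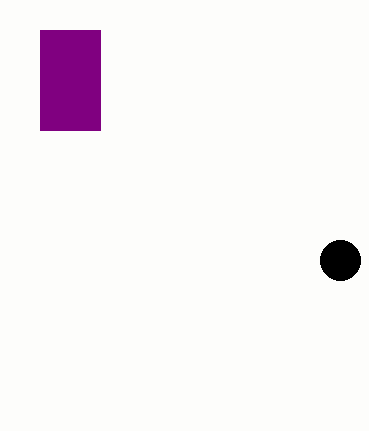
px0_1 = 40
py0_1 = 30
px1_1 = 100
center_x_2 = 340
center_y_2 = 260
radius_2 = 20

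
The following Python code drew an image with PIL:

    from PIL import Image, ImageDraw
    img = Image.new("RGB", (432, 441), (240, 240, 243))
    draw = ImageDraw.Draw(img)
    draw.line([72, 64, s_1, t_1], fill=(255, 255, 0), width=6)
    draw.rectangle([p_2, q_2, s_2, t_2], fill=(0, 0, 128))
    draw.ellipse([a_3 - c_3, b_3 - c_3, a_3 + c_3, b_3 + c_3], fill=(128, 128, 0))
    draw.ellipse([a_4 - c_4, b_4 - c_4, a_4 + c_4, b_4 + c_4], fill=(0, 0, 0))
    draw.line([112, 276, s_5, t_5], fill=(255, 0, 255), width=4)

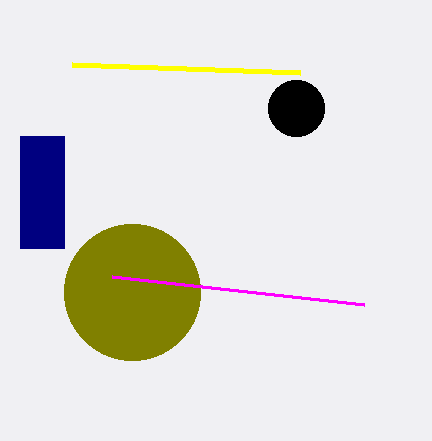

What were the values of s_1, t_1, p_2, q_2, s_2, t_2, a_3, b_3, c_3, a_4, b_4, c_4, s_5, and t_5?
s_1 = 300
t_1 = 72
p_2 = 20
q_2 = 136
s_2 = 64
t_2 = 248
a_3 = 132
b_3 = 292
c_3 = 68
a_4 = 296
b_4 = 108
c_4 = 28
s_5 = 364
t_5 = 304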